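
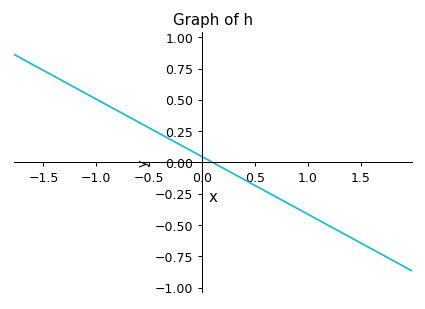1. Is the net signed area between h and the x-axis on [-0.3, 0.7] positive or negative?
negative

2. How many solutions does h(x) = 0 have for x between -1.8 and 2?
1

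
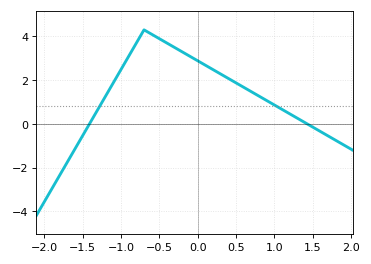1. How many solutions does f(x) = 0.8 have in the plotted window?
2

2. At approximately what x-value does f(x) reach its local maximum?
-0.7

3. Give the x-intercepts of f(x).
-1.41, 1.43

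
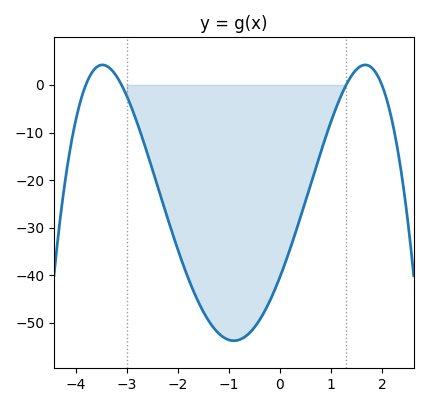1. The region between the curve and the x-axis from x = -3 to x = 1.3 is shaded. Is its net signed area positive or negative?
negative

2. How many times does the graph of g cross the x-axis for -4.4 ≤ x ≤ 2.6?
4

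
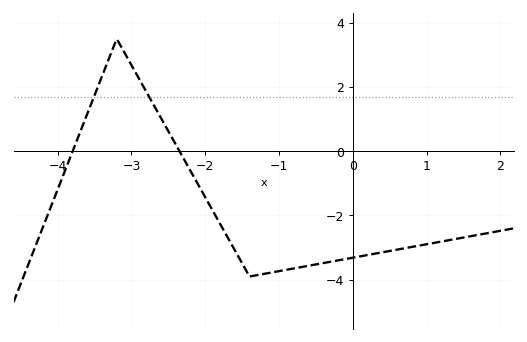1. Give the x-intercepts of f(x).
-3.8, -2.3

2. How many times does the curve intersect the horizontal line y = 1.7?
2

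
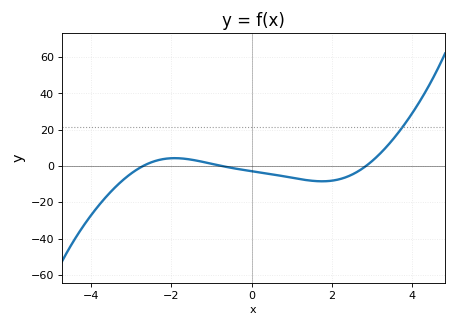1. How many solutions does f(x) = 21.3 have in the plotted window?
1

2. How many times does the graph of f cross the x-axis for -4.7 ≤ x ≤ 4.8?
3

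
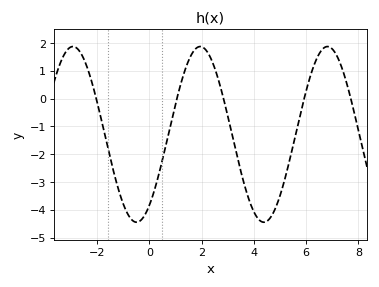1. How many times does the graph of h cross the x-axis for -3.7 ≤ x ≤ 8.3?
5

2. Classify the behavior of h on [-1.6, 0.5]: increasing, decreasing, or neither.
neither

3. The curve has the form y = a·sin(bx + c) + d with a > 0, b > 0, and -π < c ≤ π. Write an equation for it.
y = 3.16sin(1.29x - 0.94) - 1.29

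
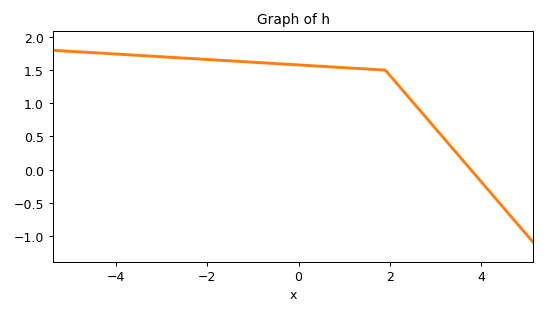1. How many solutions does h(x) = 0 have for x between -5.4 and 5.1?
1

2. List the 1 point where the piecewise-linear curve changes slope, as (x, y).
(1.9, 1.5)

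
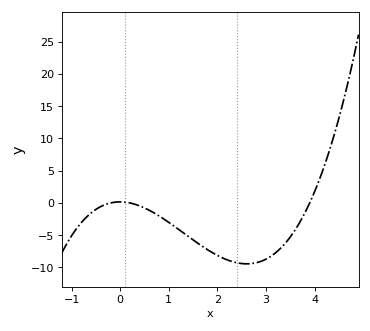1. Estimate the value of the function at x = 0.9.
-2.5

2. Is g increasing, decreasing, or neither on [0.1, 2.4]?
decreasing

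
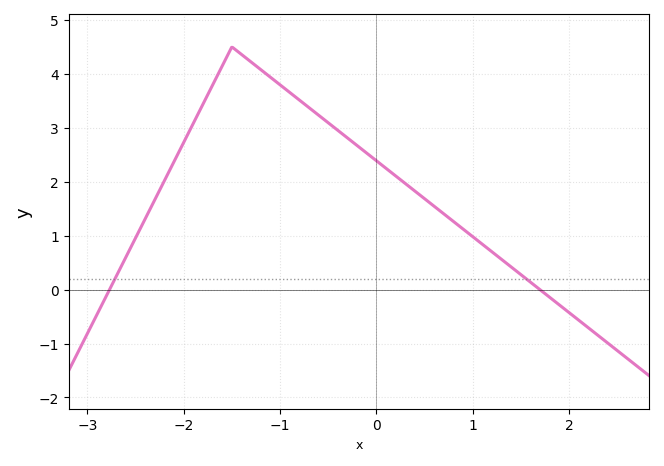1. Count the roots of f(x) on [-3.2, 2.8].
2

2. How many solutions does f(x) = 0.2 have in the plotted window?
2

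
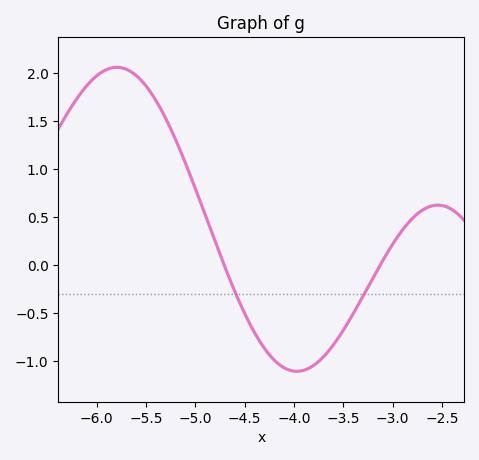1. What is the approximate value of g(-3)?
0.2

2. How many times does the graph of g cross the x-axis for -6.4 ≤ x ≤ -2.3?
2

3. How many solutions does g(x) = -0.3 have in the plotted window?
2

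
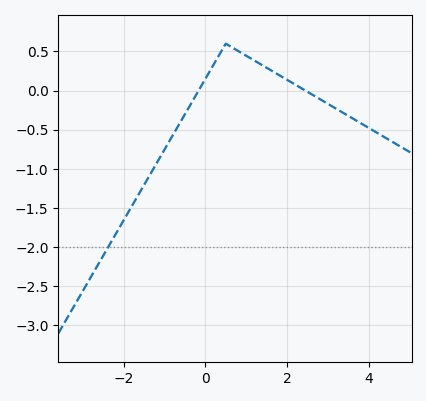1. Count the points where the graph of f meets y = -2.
1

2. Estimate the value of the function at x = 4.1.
-0.5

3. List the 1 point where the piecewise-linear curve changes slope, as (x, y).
(0.5, 0.6)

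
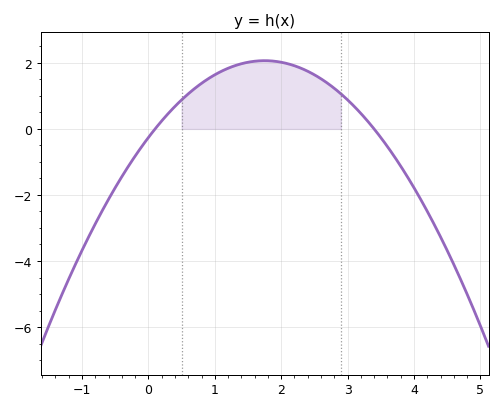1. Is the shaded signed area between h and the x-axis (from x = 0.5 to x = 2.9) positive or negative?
positive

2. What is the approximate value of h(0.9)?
1.52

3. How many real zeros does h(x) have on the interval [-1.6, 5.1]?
2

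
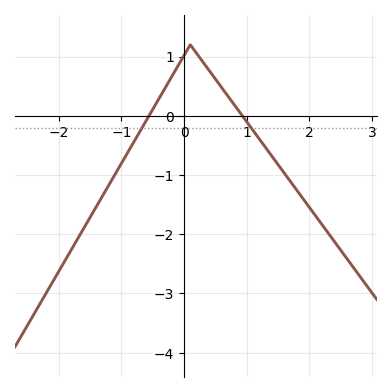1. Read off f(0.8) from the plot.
0.2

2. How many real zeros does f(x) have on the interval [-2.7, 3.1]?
2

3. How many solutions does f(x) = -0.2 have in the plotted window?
2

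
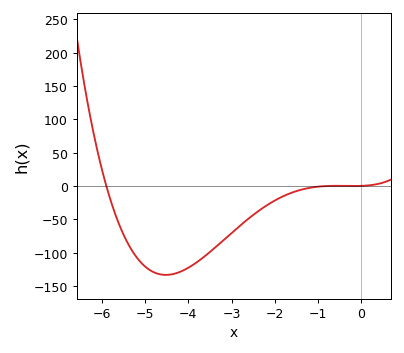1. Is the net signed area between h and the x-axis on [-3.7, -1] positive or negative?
negative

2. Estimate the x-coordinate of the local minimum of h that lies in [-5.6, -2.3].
-4.52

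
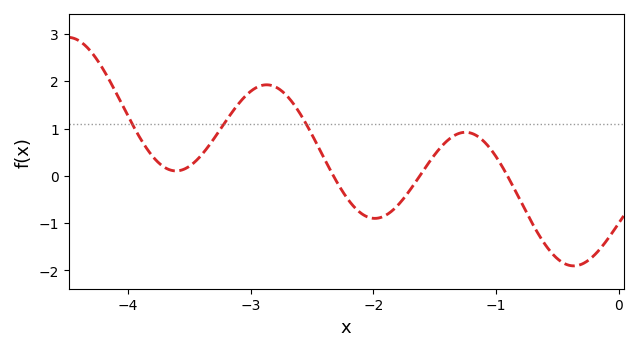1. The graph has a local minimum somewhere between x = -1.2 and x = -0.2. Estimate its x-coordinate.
-0.4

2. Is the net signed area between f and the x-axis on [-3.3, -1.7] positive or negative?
positive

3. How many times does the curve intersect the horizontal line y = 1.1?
3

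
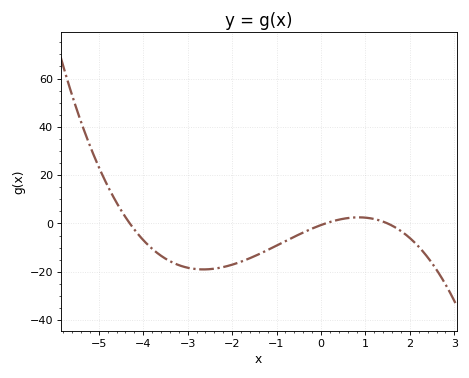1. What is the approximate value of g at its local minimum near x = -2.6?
-20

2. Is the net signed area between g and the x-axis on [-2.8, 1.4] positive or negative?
negative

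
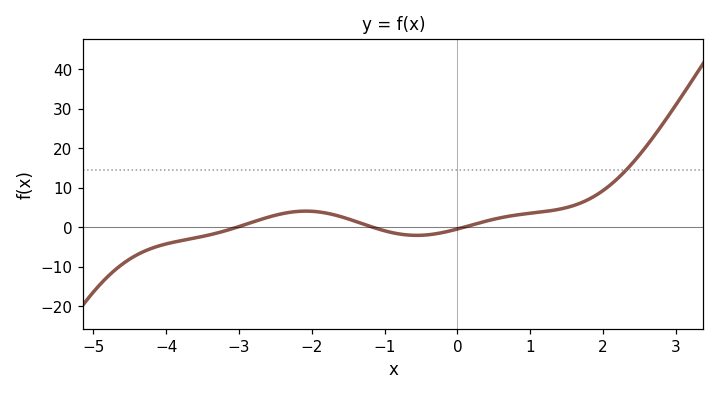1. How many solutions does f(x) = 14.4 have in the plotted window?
1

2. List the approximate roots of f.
-3, -1.2, 0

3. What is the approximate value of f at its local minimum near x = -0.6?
-2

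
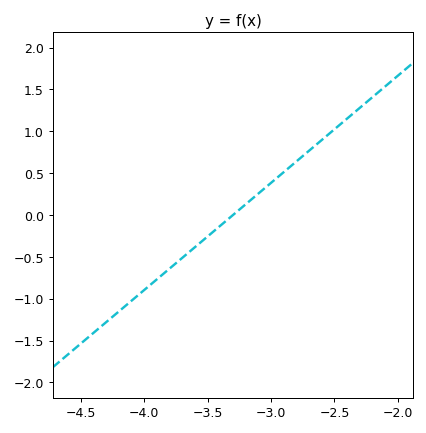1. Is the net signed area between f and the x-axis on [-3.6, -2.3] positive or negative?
positive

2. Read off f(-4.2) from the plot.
-1.15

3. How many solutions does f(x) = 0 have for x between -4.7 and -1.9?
1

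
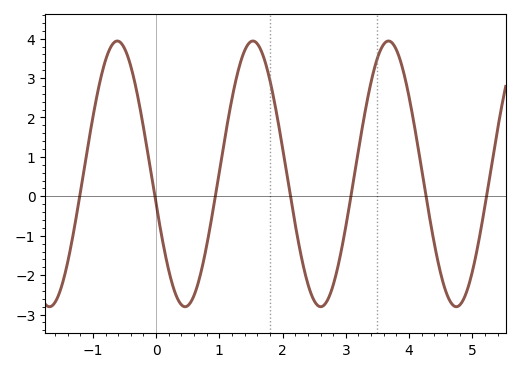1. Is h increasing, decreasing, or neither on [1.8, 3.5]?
neither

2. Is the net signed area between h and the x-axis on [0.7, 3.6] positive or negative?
positive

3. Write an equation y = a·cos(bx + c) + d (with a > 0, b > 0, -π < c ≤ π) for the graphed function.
y = 3.37cos(2.9x + 1.8) + 0.57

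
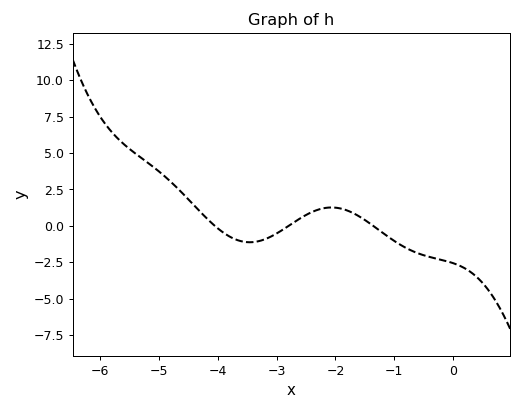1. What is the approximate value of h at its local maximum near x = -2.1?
1.26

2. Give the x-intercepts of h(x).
-4.05, -2.79, -1.36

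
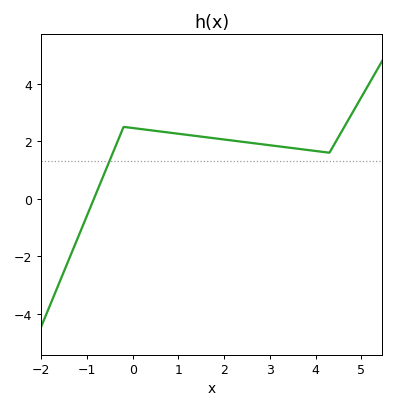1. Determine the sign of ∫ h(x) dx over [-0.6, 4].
positive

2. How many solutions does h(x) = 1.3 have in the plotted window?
1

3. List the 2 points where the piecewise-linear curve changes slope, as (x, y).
(-0.2, 2.5); (4.3, 1.6)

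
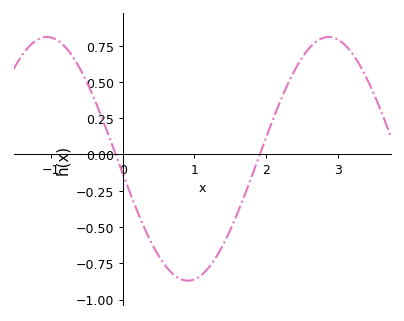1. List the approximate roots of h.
-0.097, 1.91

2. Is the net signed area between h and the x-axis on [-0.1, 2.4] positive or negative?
negative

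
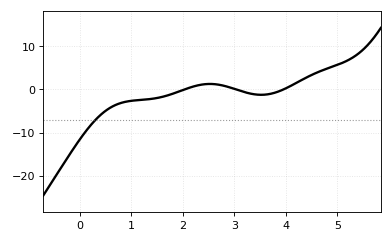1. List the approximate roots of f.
2.03, 3.04, 3.95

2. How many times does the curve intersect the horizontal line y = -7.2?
1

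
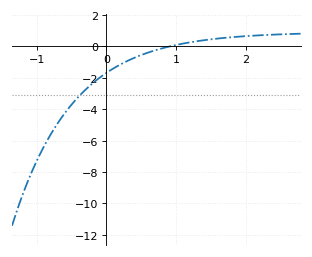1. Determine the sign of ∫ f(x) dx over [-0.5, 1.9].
negative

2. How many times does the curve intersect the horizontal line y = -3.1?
1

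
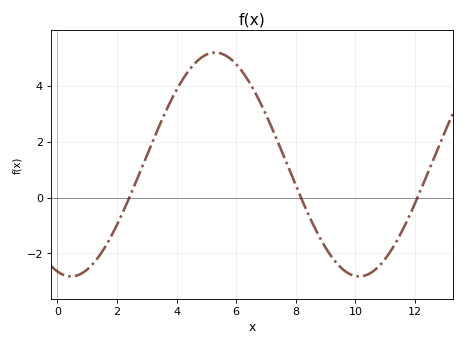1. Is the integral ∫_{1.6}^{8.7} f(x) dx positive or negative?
positive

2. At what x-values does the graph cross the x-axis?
2.42, 8.17, 12.1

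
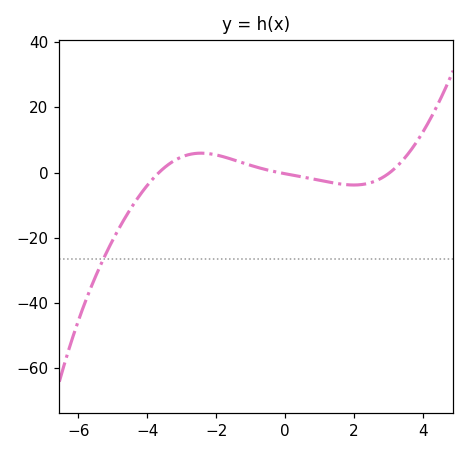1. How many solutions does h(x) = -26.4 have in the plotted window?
1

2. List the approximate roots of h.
-3.66, -0.181, 3.04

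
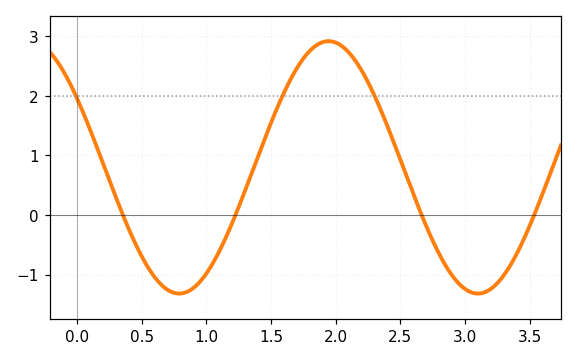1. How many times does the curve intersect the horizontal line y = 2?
3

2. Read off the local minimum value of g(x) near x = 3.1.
-1.3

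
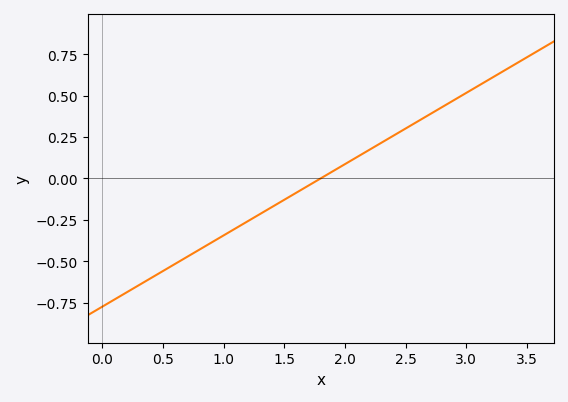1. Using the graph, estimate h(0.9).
-0.38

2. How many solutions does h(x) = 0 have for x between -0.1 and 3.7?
1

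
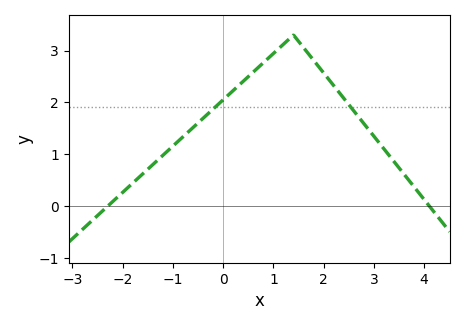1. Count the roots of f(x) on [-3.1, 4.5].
2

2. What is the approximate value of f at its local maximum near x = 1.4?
3.3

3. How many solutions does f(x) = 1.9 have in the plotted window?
2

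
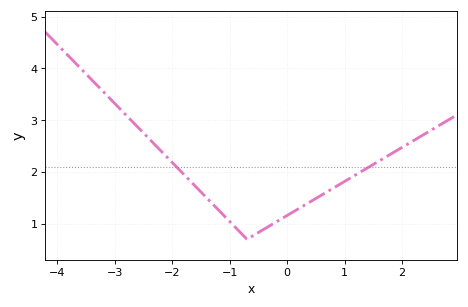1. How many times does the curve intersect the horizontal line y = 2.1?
2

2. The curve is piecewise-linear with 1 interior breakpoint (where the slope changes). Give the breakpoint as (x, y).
(-0.7, 0.7)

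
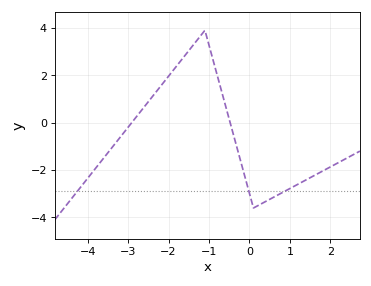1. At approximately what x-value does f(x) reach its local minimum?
0.2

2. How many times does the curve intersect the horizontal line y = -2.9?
3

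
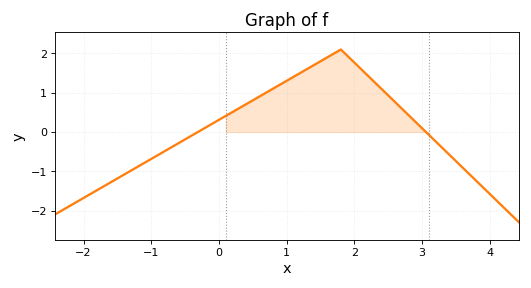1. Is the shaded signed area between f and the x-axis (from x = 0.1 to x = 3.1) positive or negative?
positive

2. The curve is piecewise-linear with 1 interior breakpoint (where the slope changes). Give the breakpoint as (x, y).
(1.8, 2.1)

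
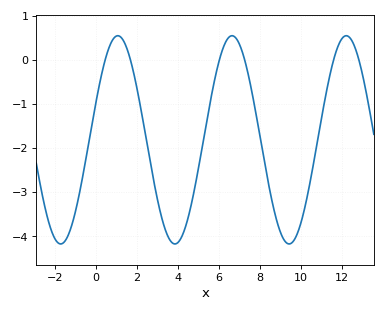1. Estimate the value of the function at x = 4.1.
-4.08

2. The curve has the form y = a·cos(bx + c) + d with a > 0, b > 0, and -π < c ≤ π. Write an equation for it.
y = 2.36cos(1.13x - 1.21) - 1.81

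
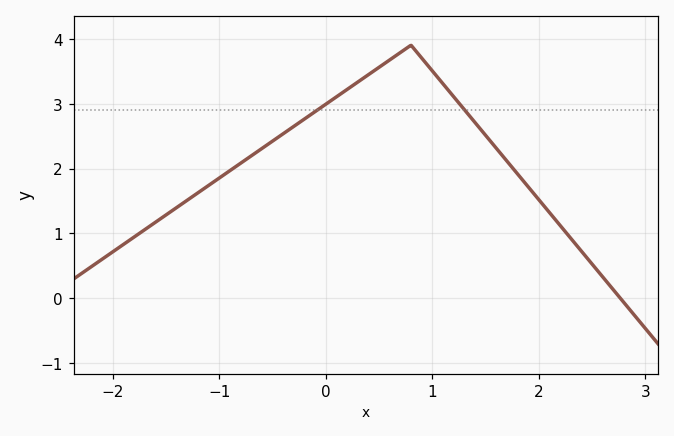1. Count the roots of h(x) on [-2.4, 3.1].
1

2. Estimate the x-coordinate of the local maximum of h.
0.799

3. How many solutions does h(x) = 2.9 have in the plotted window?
2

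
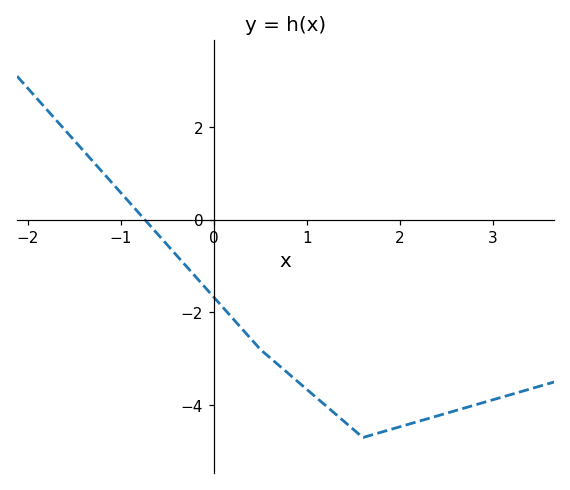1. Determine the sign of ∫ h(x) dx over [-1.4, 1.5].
negative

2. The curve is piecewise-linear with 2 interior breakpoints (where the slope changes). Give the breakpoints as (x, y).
(0.5, -2.8); (1.6, -4.7)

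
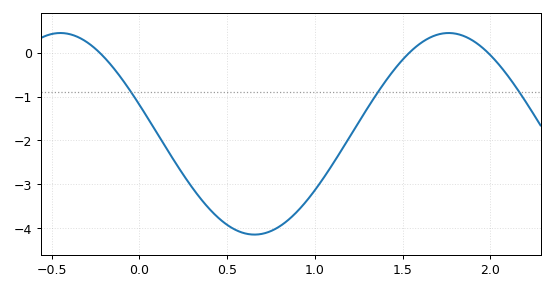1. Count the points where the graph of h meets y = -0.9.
3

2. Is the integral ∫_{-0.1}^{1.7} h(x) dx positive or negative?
negative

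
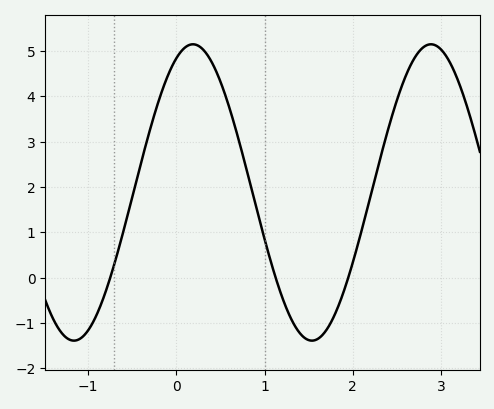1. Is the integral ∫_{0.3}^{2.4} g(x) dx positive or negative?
positive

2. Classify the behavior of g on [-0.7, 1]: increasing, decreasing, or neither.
neither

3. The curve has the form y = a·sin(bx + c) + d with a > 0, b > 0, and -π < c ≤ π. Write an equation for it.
y = 3.27sin(2.33x + 1.13) + 1.88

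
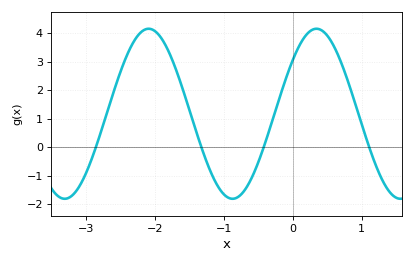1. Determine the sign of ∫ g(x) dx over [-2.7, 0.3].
positive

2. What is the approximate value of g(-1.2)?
-0.811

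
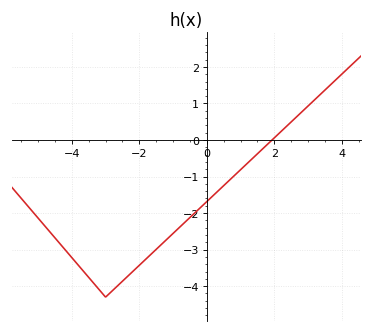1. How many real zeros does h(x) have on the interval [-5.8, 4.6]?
1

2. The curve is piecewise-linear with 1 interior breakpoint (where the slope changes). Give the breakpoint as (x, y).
(-3, -4.3)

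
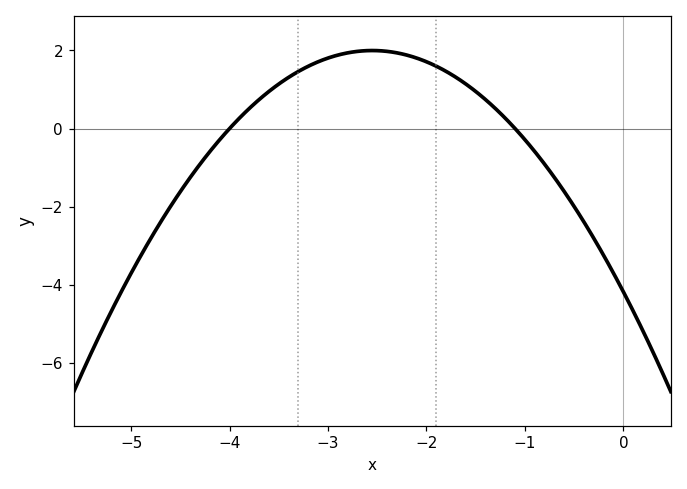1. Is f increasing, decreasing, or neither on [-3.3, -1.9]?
neither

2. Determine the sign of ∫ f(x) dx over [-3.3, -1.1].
positive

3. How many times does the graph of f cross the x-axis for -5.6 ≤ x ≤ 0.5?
2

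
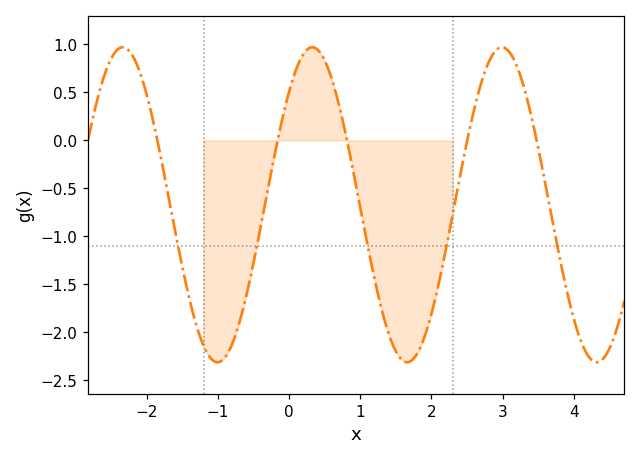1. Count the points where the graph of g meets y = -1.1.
5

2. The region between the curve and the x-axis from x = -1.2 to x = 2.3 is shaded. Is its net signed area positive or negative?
negative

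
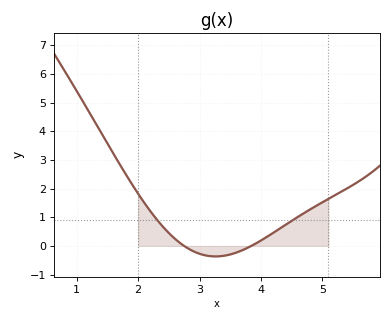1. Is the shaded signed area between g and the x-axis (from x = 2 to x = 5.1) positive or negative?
positive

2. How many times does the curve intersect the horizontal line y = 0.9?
2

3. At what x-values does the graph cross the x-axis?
2.75, 3.84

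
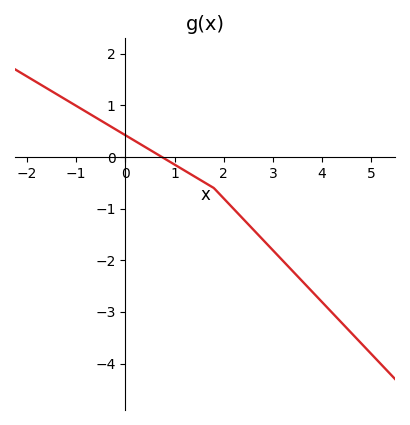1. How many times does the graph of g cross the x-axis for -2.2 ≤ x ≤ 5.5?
1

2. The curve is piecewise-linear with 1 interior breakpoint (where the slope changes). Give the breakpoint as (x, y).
(1.8, -0.6)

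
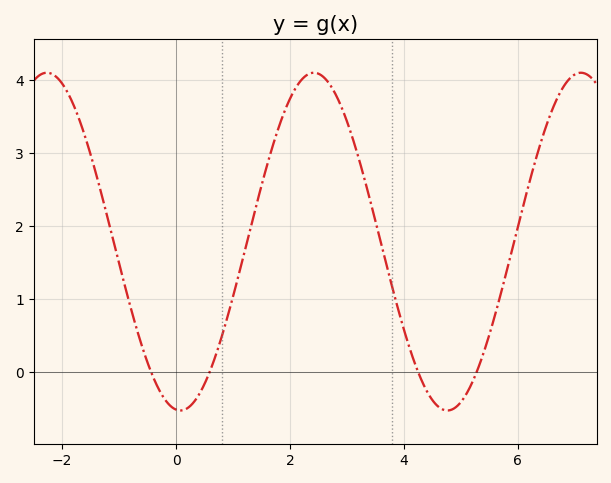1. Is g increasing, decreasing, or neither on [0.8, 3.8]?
neither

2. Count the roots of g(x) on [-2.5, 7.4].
4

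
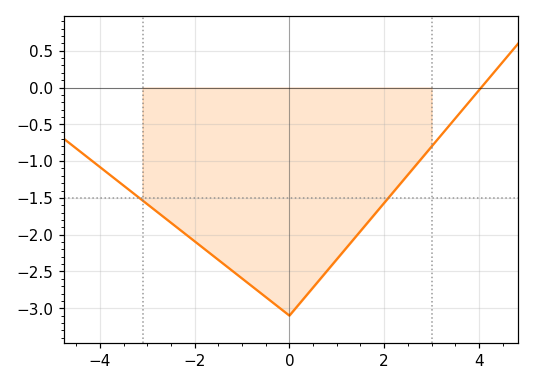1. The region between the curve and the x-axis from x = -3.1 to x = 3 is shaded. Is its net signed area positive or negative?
negative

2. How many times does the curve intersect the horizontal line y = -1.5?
2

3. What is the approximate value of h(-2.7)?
-1.74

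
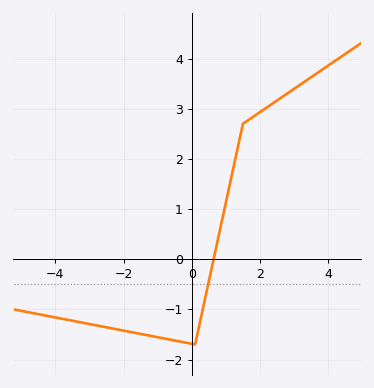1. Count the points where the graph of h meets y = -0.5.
1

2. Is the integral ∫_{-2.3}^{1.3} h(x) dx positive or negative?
negative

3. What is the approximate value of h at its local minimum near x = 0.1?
-1.7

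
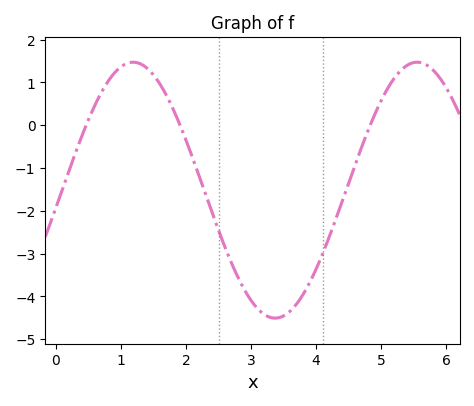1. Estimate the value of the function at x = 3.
-4.1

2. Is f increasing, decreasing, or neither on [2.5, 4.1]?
neither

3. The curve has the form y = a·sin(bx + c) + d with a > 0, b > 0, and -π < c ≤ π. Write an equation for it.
y = 2.99sin(1.44x - 0.14) - 1.52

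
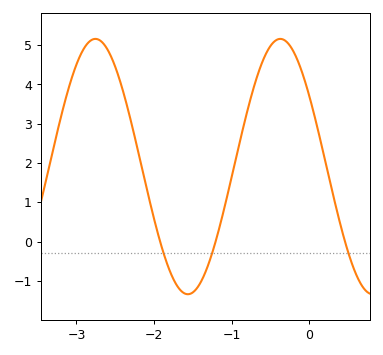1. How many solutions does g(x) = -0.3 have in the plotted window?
3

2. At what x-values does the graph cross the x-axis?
-1.9, -1.2, 0.5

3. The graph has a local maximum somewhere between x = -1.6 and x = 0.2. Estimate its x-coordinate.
-0.4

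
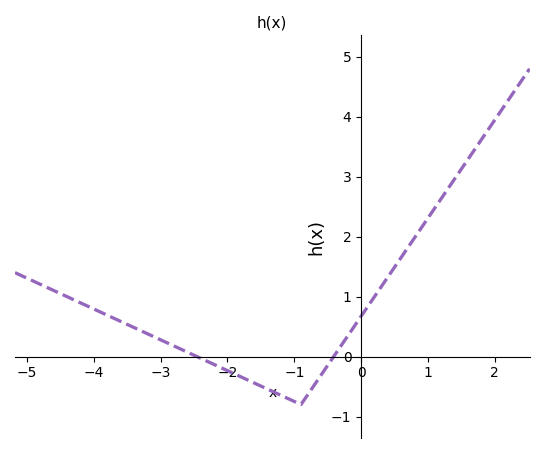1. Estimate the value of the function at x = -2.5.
0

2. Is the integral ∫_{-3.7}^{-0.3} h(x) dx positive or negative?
negative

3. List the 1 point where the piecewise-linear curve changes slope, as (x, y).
(-0.9, -0.8)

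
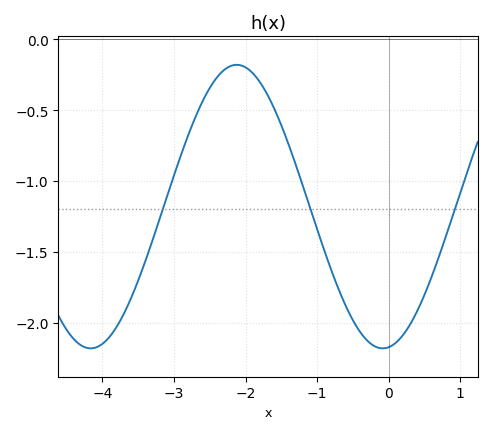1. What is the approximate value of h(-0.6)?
-1.9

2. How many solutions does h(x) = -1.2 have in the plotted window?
3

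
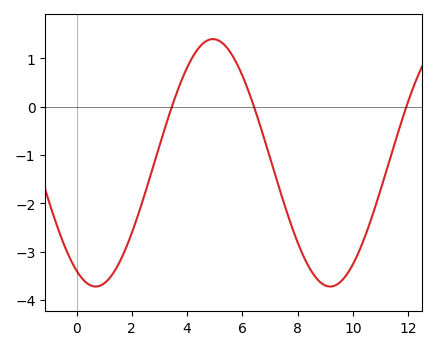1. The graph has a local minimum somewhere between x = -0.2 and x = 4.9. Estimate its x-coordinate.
0.691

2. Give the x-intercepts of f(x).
3.45, 6.42, 11.9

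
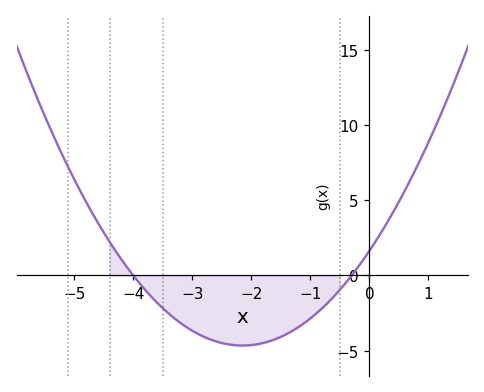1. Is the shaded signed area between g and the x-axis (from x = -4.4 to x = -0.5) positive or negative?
negative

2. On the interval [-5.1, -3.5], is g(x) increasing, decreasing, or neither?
decreasing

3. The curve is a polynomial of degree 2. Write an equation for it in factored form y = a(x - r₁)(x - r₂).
y = 1.36(x + 4)(x + 0.3)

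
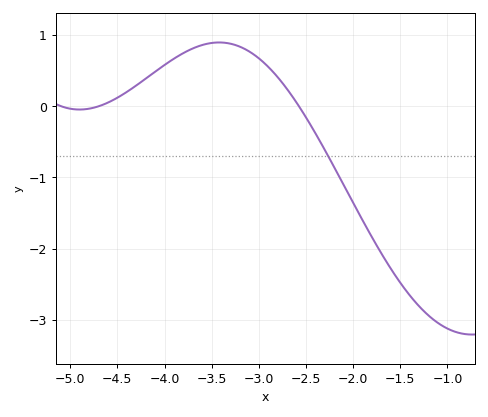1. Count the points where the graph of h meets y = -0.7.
1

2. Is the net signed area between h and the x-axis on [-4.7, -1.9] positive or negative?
positive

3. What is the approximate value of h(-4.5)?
0.121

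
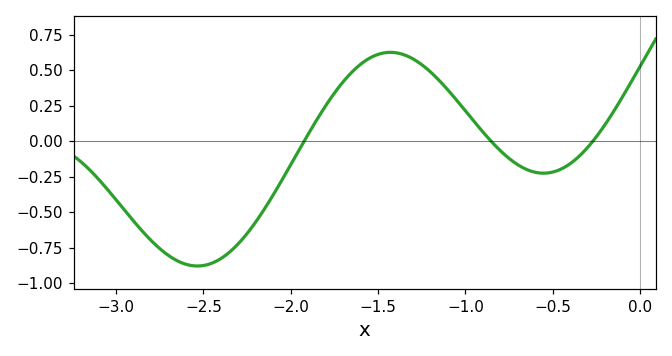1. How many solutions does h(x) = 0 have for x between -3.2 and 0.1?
3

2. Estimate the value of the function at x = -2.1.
-0.38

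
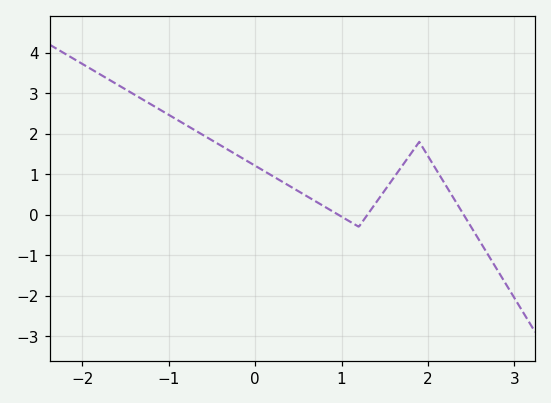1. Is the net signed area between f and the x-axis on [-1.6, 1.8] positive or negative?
positive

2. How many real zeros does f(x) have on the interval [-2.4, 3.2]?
3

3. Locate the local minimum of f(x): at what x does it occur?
1.2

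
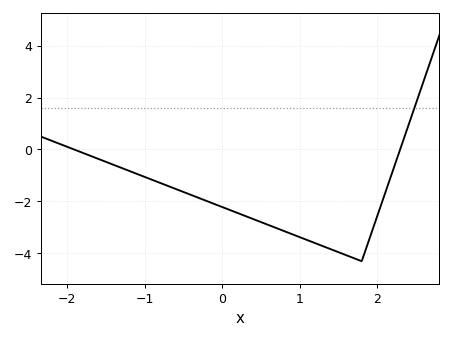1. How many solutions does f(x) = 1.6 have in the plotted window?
1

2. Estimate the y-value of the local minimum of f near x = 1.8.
-4.3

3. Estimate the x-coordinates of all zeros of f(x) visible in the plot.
-1.91, 2.3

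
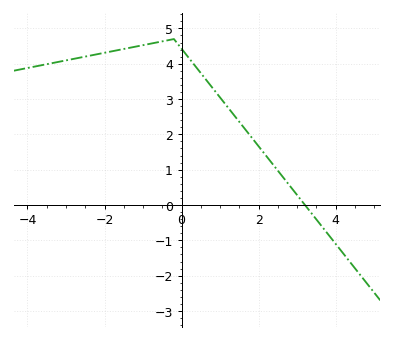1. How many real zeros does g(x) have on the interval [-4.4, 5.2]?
1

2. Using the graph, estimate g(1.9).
1.8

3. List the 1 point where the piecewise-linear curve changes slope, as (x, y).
(-0.2, 4.7)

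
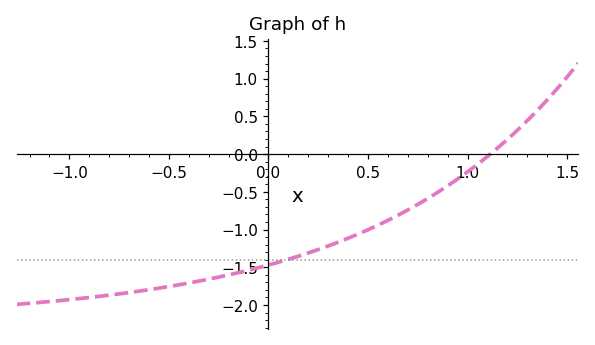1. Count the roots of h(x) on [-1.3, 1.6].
1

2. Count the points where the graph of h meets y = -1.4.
1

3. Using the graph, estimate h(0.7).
-0.74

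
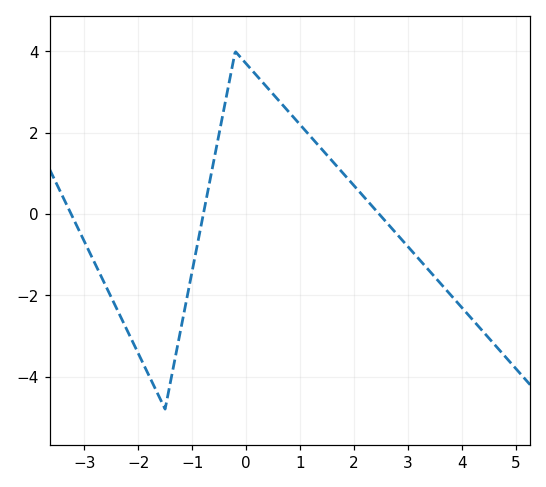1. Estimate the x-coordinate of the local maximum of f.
-0.2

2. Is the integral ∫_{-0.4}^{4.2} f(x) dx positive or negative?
positive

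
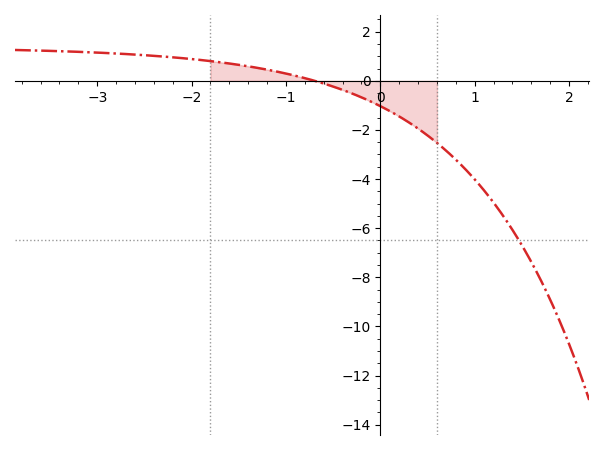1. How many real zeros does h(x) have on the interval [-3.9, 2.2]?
1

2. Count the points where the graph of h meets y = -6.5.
1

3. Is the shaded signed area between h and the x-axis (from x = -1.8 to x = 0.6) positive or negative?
negative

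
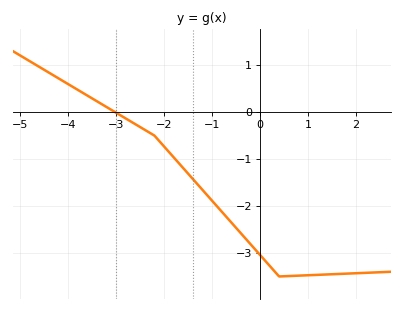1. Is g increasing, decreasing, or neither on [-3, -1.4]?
decreasing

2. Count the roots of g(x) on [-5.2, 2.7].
1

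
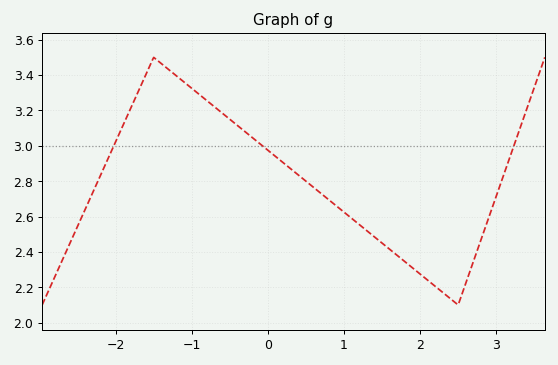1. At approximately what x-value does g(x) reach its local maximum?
-1.5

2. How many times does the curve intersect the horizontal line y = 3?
3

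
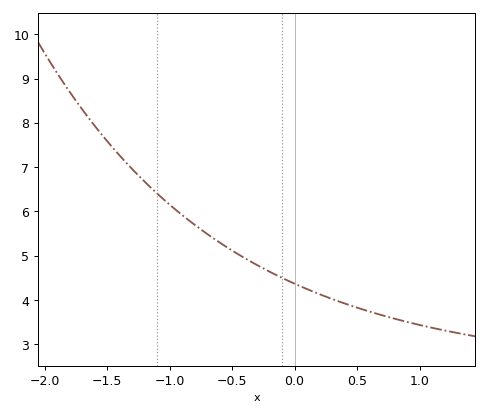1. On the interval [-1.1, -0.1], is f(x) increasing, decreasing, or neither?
decreasing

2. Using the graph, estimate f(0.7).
3.66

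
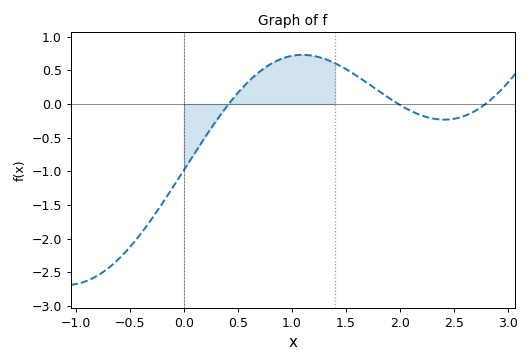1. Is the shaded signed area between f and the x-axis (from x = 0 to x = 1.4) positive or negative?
positive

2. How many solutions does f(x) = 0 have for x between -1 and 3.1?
3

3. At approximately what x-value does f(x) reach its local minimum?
2.41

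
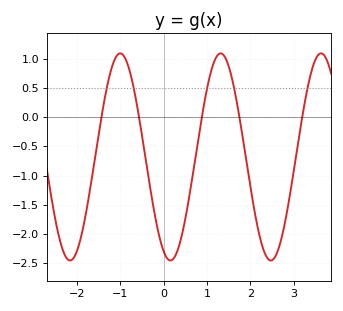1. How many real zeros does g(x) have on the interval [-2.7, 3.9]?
5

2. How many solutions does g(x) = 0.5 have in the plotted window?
5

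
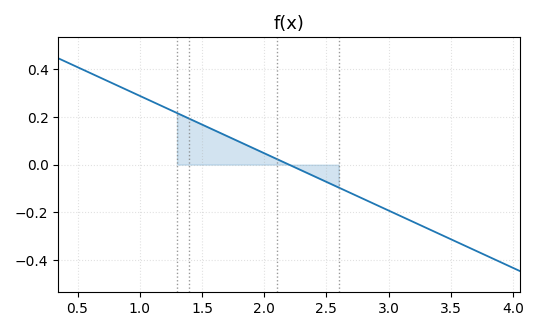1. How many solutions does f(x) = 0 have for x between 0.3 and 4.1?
1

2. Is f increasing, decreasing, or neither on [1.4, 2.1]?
decreasing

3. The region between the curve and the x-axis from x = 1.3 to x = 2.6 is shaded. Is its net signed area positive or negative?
positive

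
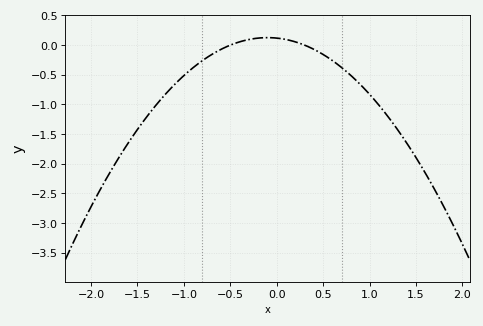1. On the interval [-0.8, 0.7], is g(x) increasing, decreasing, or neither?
neither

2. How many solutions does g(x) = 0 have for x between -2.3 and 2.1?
2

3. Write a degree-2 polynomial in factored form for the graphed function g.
y = -0.79(x + 0.5)(x - 0.3)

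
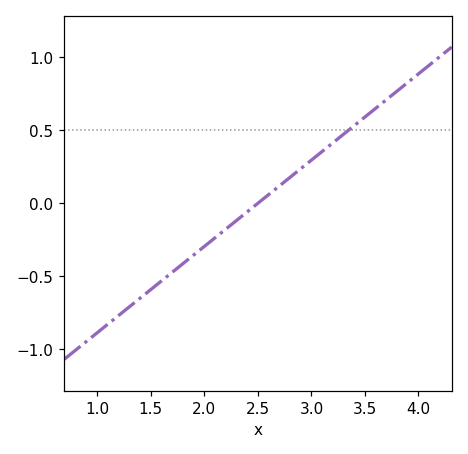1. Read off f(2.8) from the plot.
0.2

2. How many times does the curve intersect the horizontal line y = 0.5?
1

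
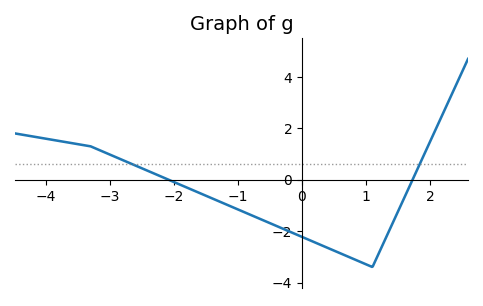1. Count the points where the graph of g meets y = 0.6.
2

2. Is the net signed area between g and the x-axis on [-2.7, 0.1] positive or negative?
negative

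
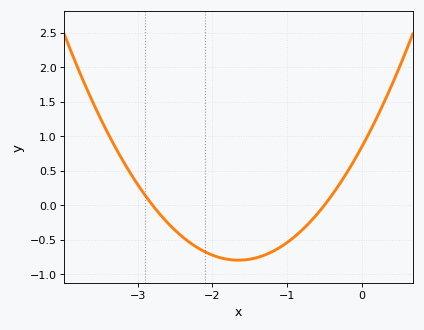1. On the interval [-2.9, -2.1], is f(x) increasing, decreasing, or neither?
decreasing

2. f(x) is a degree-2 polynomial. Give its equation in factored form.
y = 0.6(x + 2.8)(x + 0.5)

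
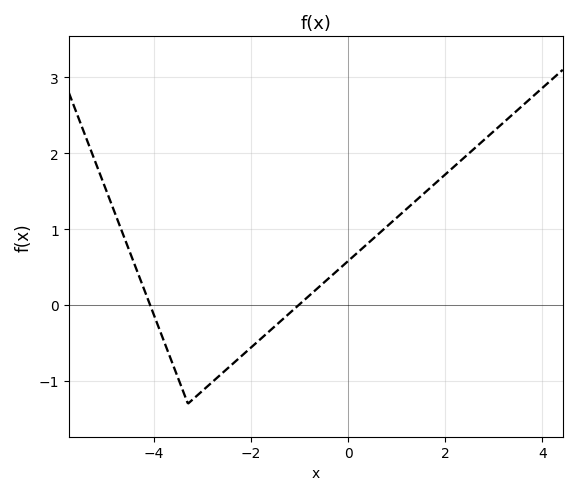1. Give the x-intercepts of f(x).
-4.08, -1.02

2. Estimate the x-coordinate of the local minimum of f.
-3.3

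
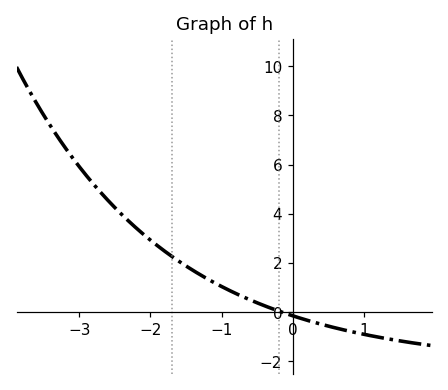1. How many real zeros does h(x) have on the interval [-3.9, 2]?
1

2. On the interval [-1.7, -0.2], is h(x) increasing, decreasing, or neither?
decreasing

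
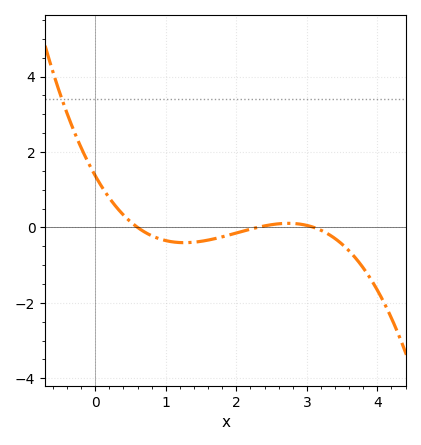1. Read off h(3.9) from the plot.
-1.4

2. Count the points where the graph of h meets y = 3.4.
1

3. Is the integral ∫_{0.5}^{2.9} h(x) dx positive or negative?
negative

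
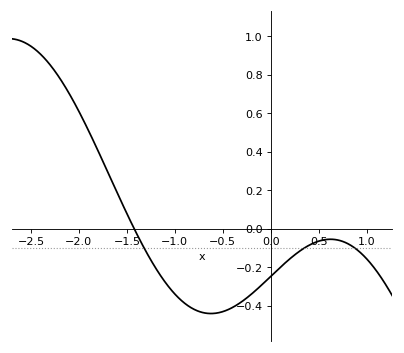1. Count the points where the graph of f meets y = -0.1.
3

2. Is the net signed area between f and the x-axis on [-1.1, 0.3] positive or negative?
negative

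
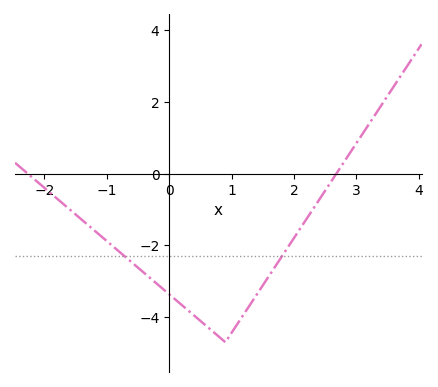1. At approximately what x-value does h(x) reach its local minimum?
0.9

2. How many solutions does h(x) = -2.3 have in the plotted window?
2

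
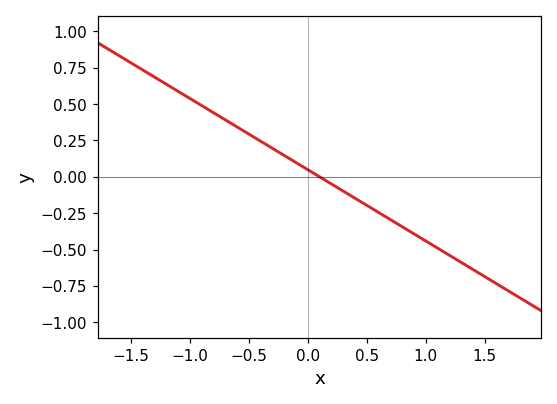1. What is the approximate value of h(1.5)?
-0.7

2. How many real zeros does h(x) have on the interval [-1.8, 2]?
1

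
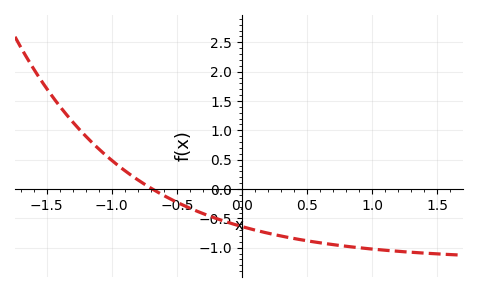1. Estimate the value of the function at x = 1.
-1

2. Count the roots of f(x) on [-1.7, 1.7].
1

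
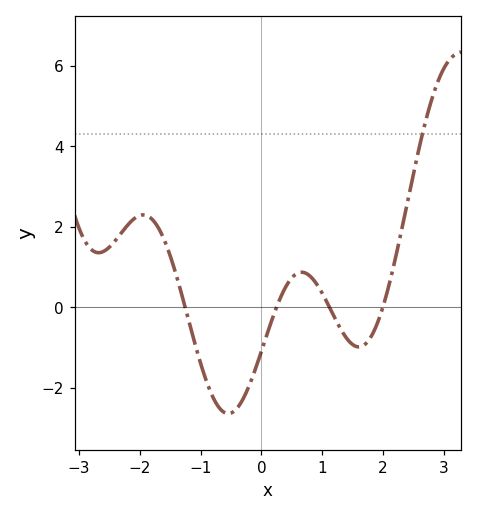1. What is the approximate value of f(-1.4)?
0.787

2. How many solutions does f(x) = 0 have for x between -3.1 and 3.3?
4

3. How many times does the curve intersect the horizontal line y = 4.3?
1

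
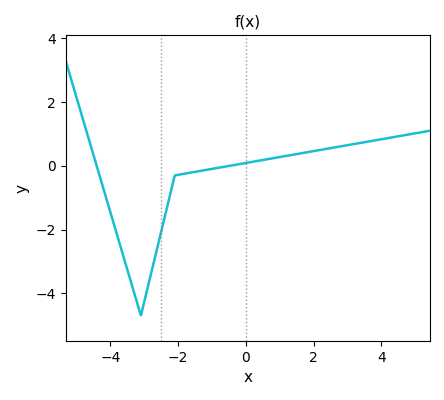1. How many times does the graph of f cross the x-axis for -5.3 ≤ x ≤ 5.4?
2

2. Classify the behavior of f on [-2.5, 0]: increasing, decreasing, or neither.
increasing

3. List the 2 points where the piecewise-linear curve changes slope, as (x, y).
(-3.1, -4.7); (-2.1, -0.3)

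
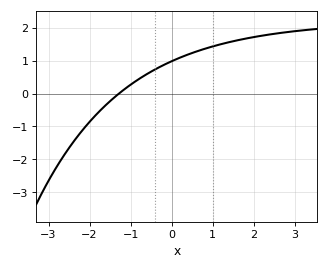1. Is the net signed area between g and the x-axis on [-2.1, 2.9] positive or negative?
positive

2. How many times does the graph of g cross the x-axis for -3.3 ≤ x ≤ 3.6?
1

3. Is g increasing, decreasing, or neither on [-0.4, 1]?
increasing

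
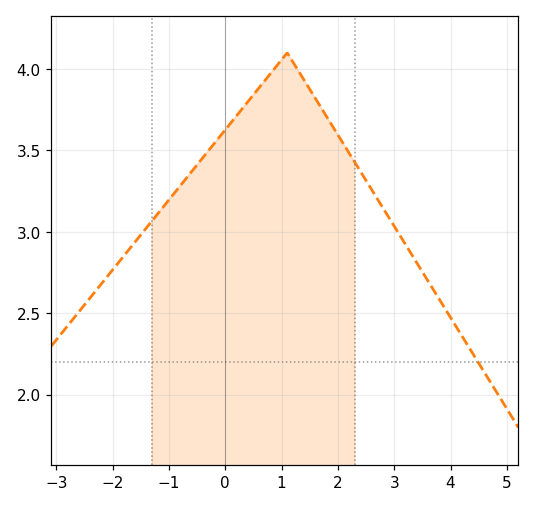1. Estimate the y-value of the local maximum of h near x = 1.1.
4.1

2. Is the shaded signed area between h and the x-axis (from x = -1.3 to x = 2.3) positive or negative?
positive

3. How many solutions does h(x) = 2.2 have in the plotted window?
1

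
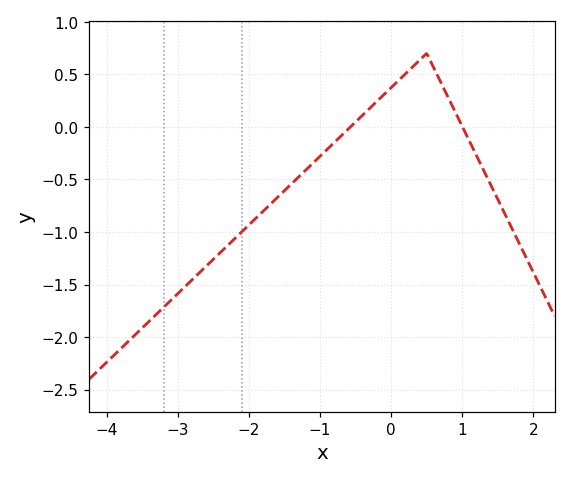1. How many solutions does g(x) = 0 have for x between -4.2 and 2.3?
2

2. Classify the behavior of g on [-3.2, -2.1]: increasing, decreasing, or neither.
increasing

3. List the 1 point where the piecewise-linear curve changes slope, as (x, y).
(0.5, 0.7)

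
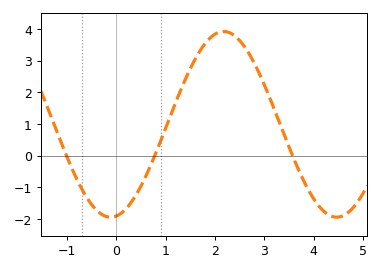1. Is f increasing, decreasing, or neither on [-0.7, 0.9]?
neither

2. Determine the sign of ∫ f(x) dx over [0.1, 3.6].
positive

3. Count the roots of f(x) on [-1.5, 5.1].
3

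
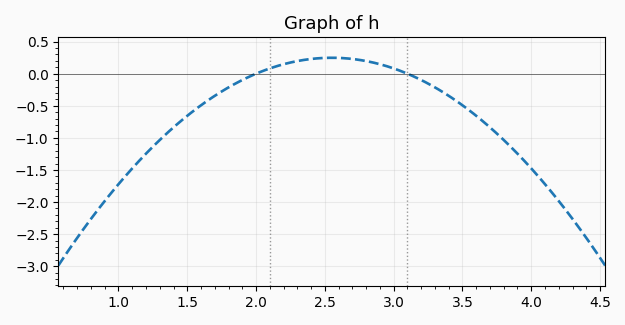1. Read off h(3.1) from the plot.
0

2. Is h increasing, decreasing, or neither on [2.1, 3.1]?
neither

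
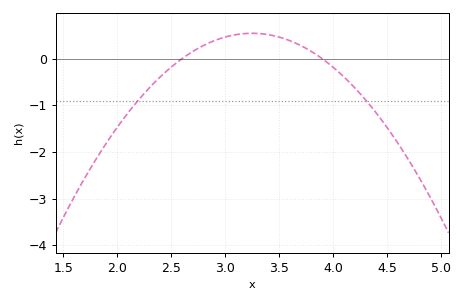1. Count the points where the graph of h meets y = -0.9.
2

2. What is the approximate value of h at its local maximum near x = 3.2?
0.5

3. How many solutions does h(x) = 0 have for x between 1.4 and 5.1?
2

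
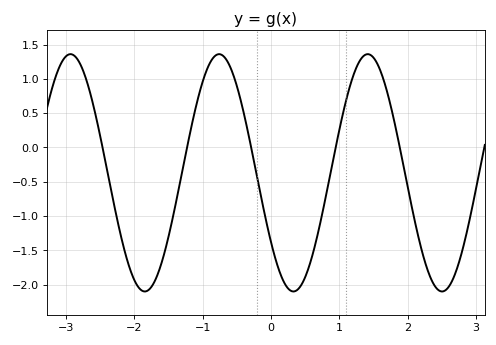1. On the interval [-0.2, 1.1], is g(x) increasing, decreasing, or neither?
neither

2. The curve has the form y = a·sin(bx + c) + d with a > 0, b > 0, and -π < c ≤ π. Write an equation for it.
y = 1.73sin(2.9x - 2.5) - 0.37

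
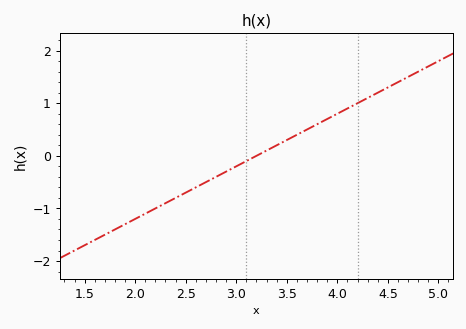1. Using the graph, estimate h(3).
-0.2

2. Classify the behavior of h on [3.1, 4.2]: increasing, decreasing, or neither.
increasing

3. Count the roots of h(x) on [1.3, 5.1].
1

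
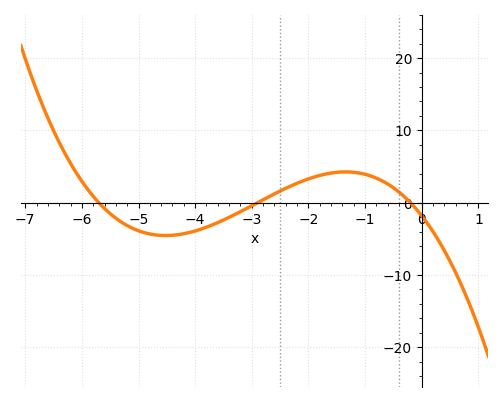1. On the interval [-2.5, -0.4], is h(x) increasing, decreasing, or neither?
neither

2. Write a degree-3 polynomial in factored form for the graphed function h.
y = -0.55(x + 5.7)(x + 2.9)(x + 0.2)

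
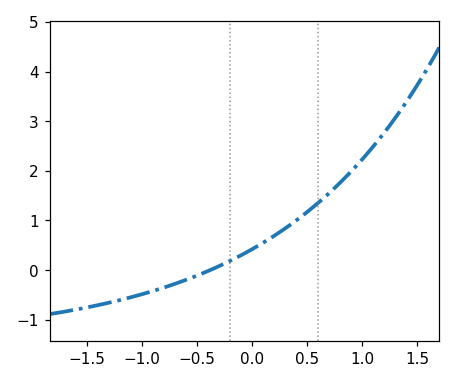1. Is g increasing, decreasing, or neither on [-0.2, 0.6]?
increasing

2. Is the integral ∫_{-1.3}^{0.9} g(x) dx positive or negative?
positive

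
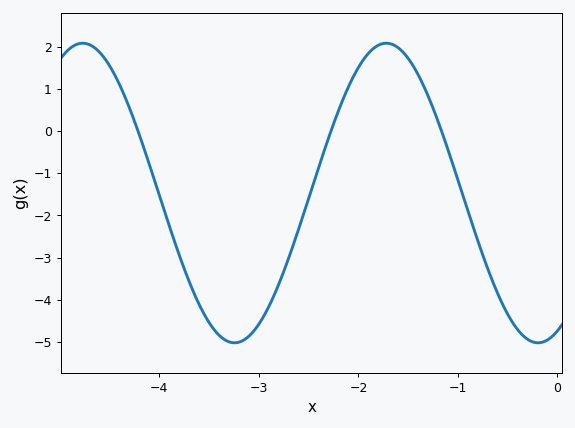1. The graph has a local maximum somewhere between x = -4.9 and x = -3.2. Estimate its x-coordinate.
-4.77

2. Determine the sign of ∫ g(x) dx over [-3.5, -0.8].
negative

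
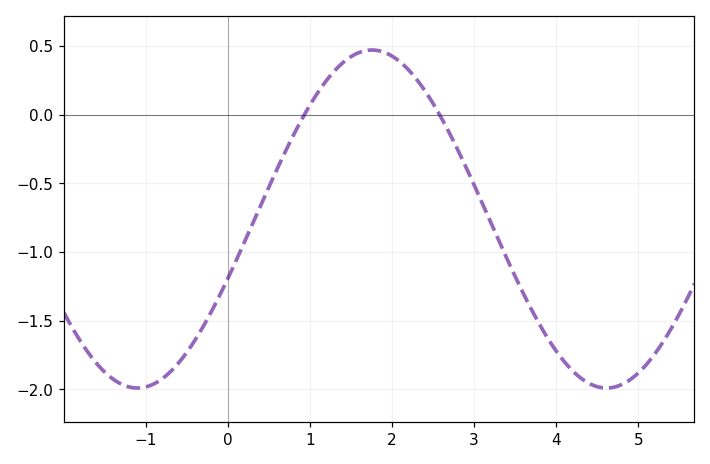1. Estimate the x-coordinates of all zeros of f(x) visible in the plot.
1, 2.6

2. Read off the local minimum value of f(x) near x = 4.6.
-2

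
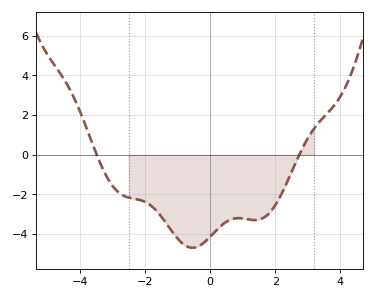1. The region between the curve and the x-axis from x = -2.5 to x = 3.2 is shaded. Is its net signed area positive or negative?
negative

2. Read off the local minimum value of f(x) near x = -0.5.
-4.6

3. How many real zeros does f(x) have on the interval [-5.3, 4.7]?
2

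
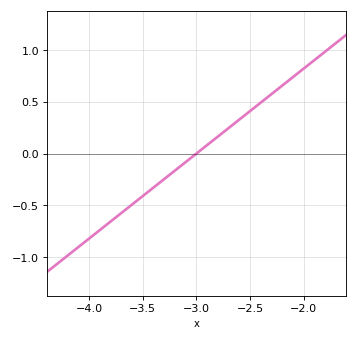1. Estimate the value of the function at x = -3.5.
-0.41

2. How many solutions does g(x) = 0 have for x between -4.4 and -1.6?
1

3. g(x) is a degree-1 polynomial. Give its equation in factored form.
y = 0.82(x + 3)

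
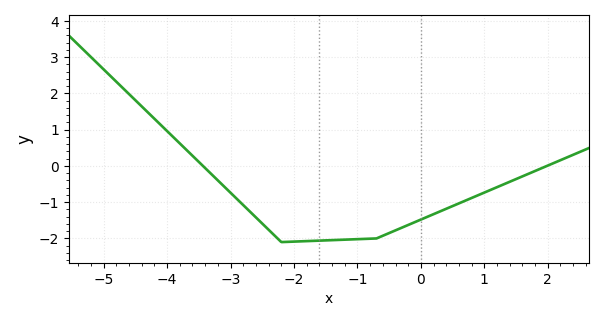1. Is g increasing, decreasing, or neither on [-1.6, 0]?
increasing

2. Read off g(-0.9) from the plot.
-2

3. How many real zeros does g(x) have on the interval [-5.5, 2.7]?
2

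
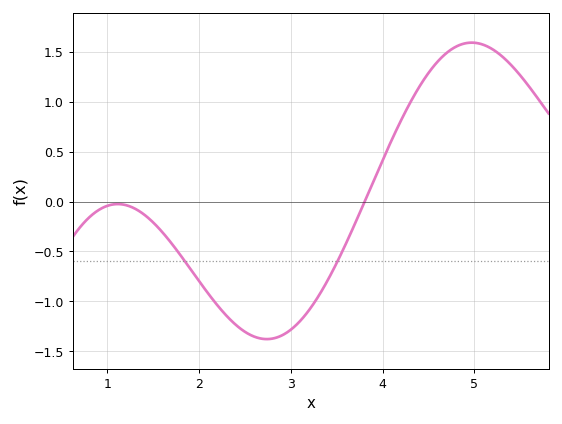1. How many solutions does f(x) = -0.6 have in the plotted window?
2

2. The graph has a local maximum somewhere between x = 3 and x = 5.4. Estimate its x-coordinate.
5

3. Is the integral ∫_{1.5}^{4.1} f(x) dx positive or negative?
negative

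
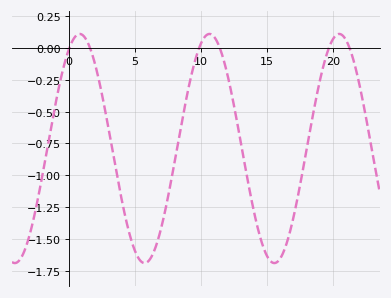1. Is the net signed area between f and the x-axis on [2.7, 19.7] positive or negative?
negative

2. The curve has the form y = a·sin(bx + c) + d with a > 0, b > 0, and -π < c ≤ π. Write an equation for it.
y = 0.9sin(0.64x + 1.05) - 0.79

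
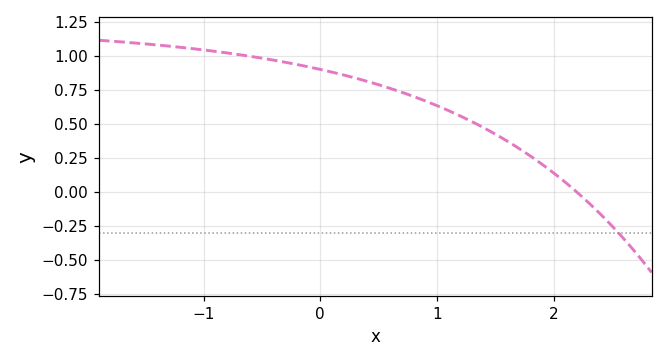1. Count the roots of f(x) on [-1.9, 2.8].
1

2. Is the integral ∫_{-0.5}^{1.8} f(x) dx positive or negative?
positive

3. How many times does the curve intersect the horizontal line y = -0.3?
1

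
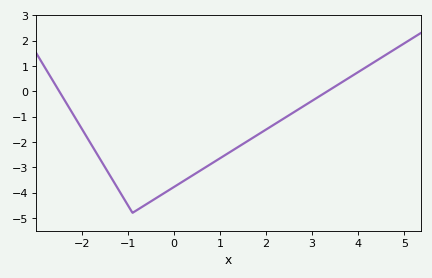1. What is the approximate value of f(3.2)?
-0.2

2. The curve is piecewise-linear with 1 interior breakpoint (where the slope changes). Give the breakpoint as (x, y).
(-0.9, -4.8)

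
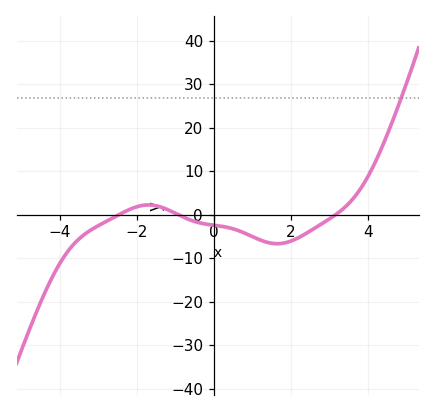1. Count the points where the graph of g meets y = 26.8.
1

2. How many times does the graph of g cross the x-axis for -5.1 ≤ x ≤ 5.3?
3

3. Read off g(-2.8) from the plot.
-2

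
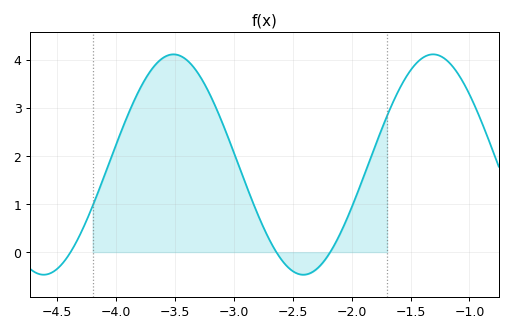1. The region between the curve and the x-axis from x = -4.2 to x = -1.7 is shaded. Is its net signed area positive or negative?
positive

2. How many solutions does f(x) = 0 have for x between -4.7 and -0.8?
3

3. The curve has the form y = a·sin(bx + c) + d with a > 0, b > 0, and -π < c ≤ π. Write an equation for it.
y = 2.29sin(2.9x - 0.98) + 1.82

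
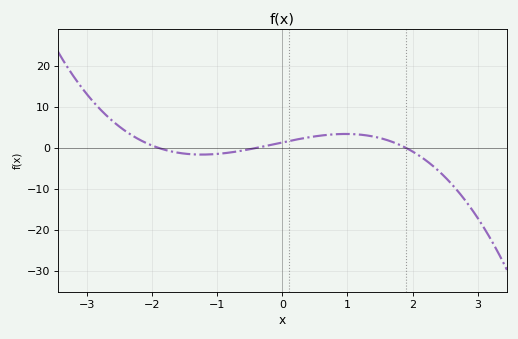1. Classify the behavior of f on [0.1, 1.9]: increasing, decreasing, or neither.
neither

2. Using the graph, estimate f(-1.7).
-1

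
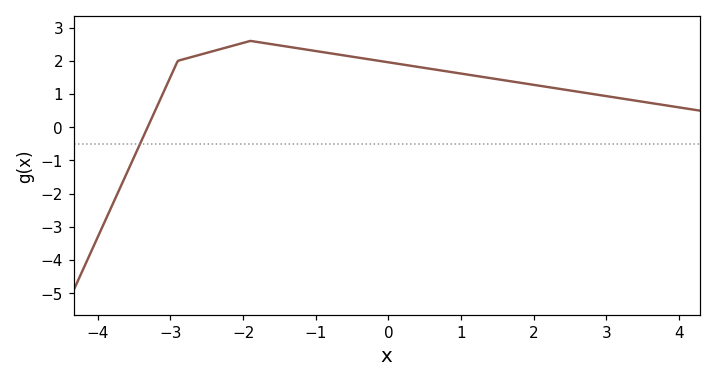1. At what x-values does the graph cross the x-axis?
-3.31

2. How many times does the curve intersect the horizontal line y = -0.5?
1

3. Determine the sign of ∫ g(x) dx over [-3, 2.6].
positive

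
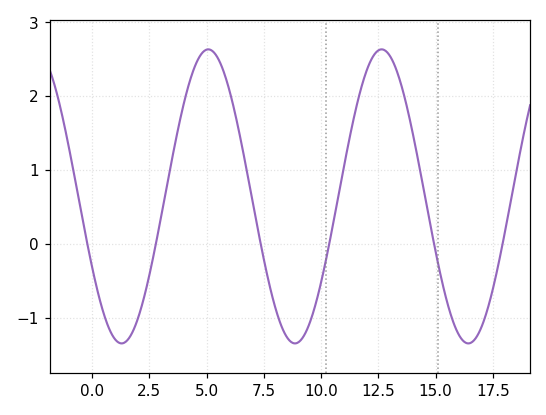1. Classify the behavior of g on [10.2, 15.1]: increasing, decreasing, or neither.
neither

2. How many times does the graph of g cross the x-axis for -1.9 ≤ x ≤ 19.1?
6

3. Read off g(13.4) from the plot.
2.3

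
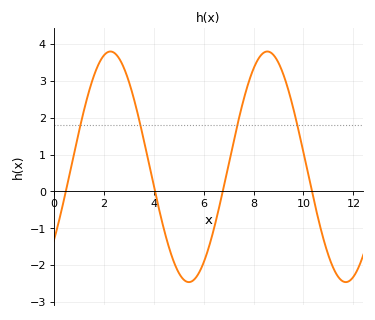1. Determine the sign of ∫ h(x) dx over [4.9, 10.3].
positive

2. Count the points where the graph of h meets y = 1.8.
4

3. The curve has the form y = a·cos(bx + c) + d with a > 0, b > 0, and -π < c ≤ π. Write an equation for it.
y = 3.13cos(1x - 2.3) + 0.67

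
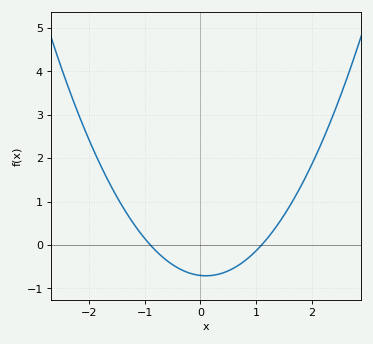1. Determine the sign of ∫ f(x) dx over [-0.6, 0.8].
negative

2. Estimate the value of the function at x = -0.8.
-0.1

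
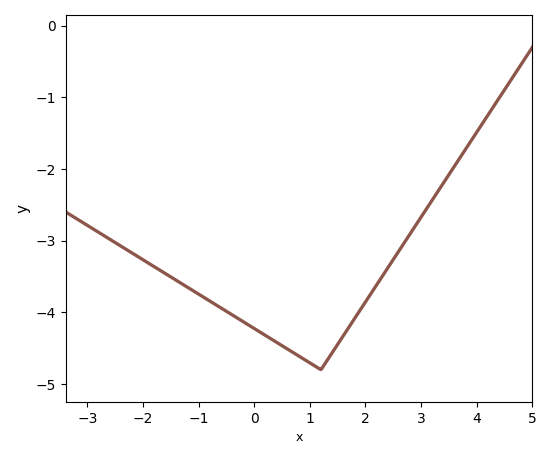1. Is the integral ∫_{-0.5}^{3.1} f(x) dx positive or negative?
negative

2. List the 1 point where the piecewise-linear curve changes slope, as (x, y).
(1.2, -4.8)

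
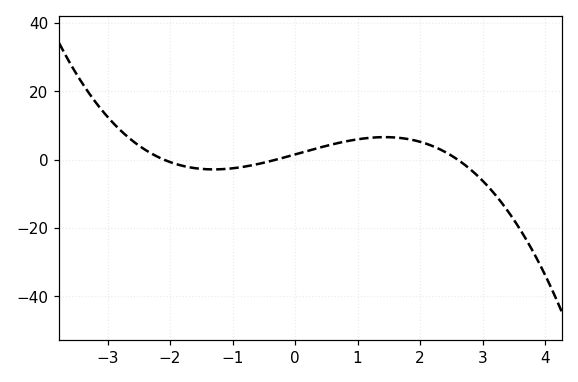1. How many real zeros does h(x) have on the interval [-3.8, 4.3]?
3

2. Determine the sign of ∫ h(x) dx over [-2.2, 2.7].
positive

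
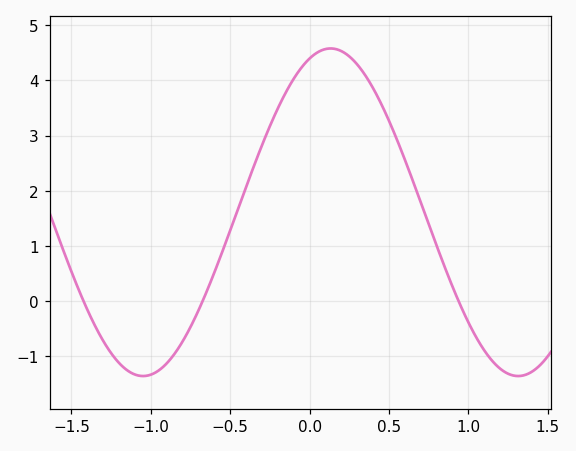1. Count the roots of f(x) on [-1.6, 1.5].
3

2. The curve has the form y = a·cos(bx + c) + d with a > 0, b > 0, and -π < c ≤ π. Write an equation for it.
y = 2.97cos(2.7x - 0.35) + 1.61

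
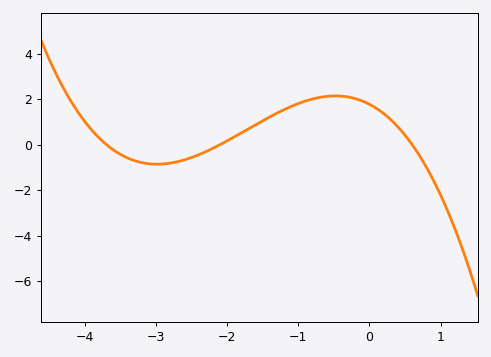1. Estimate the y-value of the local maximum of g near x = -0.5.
2.2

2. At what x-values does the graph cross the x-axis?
-3.7, -2.1, 0.6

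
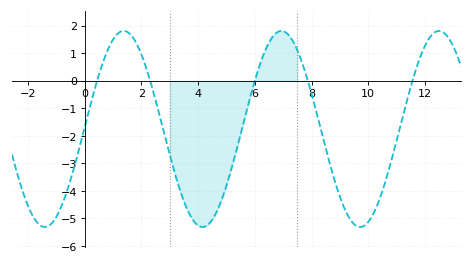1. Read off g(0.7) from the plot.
0.833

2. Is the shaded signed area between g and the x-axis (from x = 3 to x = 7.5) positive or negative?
negative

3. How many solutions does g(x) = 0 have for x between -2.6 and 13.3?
5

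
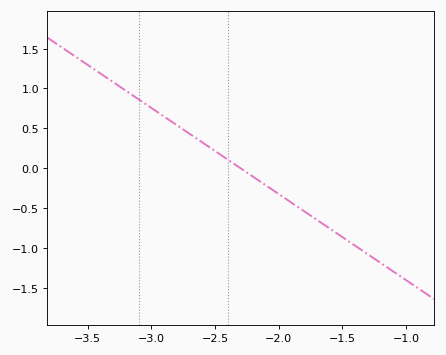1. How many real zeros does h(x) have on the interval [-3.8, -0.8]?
1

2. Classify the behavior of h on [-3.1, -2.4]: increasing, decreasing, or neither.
decreasing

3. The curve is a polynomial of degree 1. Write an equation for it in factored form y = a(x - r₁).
y = -1.08(x + 2.3)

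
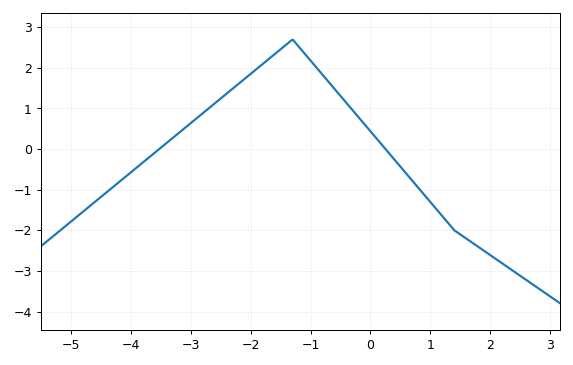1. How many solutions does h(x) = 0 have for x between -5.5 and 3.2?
2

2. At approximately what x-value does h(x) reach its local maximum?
-1.3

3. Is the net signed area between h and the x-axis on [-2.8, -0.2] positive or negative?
positive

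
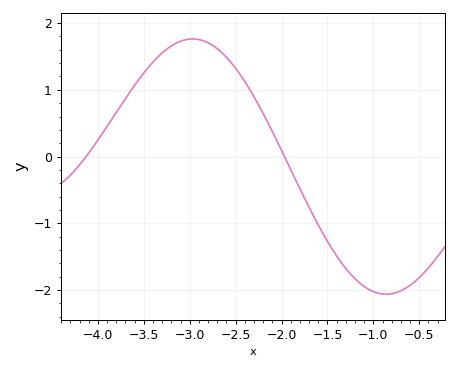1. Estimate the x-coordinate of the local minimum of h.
-0.9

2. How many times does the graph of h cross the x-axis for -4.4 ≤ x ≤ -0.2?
2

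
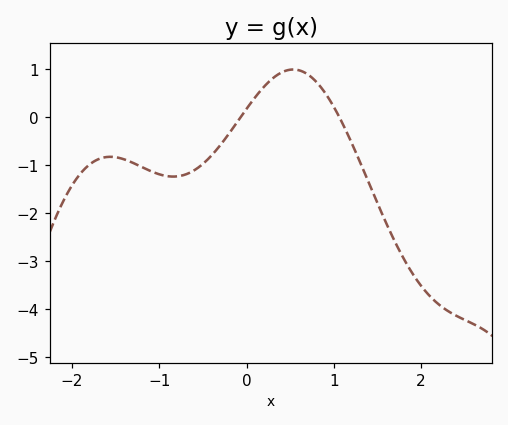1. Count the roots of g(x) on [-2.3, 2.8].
2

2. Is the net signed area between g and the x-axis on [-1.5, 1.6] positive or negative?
negative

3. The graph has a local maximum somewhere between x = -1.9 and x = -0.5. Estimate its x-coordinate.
-1.6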